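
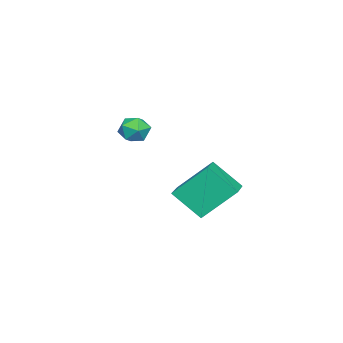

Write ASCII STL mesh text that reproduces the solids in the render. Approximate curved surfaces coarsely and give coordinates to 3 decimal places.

solid 
facet normal -0.992 0.026 -0.120
outer loop
vertex -3.961 -1.212 1.373
vertex -4.008 -2.023 1.589
vertex -4.064 -1.427 2.179
endloop
endfacet
facet normal -0.744 0.663 0.082
outer loop
vertex -3.961 -1.212 1.373
vertex -4.064 -1.427 2.179
vertex -3.534 -0.807 1.974
endloop
endfacet
facet normal -0.265 0.876 -0.402
outer loop
vertex -3.961 -1.212 1.373
vertex -3.534 -0.807 1.974
vertex -3.15 -1.02 1.256
endloop
endfacet
facet normal -0.218 0.371 -0.903
outer loop
vertex -3.961 -1.212 1.373
vertex -3.15 -1.02 1.256
vertex -3.443 -1.772 1.018
endloop
endfacet
facet normal -0.667 -0.155 -0.728
outer loop
vertex -3.961 -1.212 1.373
vertex -3.443 -1.772 1.018
vertex -4.008 -2.023 1.589
endloop
endfacet
facet normal -0.407 0.581 0.705
outer loop
vertex -3.534 -0.807 1.974
vertex -4.064 -1.427 2.179
vertex -3.317 -1.368 2.562
endloop
endfacet
facet normal -0.809 -0.451 0.378
outer loop
vertex -4.064 -1.427 2.179
vertex -4.008 -2.023 1.589
vertex -3.61 -2.12 2.324
endloop
endfacet
facet normal -0.282 -0.744 -0.606
outer loop
vertex -4.008 -2.023 1.589
vertex -3.443 -1.772 1.018
vertex -3.226 -2.333 1.606
endloop
endfacet
facet normal 0.447 0.107 -0.888
outer loop
vertex -3.443 -1.772 1.018
vertex -3.15 -1.02 1.256
vertex -2.696 -1.713 1.401
endloop
endfacet
facet normal 0.369 0.926 -0.078
outer loop
vertex -3.15 -1.02 1.256
vertex -3.534 -0.807 1.974
vertex -2.752 -1.117 1.991
endloop
endfacet
facet normal 0.218 -0.371 0.903
outer loop
vertex -2.799 -1.928 2.207
vertex -3.317 -1.368 2.562
vertex -3.61 -2.12 2.324
endloop
endfacet
facet normal 0.265 -0.876 0.402
outer loop
vertex -2.799 -1.928 2.207
vertex -3.61 -2.12 2.324
vertex -3.226 -2.333 1.606
endloop
endfacet
facet normal 0.744 -0.663 -0.082
outer loop
vertex -2.799 -1.928 2.207
vertex -3.226 -2.333 1.606
vertex -2.696 -1.713 1.401
endloop
endfacet
facet normal 0.992 -0.026 0.120
outer loop
vertex -2.799 -1.928 2.207
vertex -2.696 -1.713 1.401
vertex -2.752 -1.117 1.991
endloop
endfacet
facet normal 0.667 0.155 0.728
outer loop
vertex -2.799 -1.928 2.207
vertex -2.752 -1.117 1.991
vertex -3.317 -1.368 2.562
endloop
endfacet
facet normal -0.447 -0.107 0.888
outer loop
vertex -3.61 -2.12 2.324
vertex -3.317 -1.368 2.562
vertex -4.064 -1.427 2.179
endloop
endfacet
facet normal -0.369 -0.926 0.078
outer loop
vertex -3.226 -2.333 1.606
vertex -3.61 -2.12 2.324
vertex -4.008 -2.023 1.589
endloop
endfacet
facet normal 0.407 -0.581 -0.705
outer loop
vertex -2.696 -1.713 1.401
vertex -3.226 -2.333 1.606
vertex -3.443 -1.772 1.018
endloop
endfacet
facet normal 0.809 0.451 -0.378
outer loop
vertex -2.752 -1.117 1.991
vertex -2.696 -1.713 1.401
vertex -3.15 -1.02 1.256
endloop
endfacet
facet normal 0.282 0.744 0.606
outer loop
vertex -3.317 -1.368 2.562
vertex -2.752 -1.117 1.991
vertex -3.534 -0.807 1.974
endloop
endfacet
facet normal -0.961 -0.201 -0.188
outer loop
vertex -0.253 3.325 1.649
vertex -0.284 4.647 0.398
vertex 0.335 1.918 0.147
endloop
endfacet
facet normal 0.017 -0.726 0.687
outer loop
vertex 1.844 2.233 0.442
vertex -0.253 3.325 1.649
vertex 0.335 1.918 0.147
endloop
endfacet
facet normal -0.961 -0.201 -0.188
outer loop
vertex 0.335 1.918 0.147
vertex -0.284 4.647 0.398
vertex 0.303 3.24 -1.104
endloop
endfacet
facet normal 0.274 -0.657 -0.702
outer loop
vertex 0.303 3.24 -1.104
vertex 1.844 2.233 0.442
vertex 0.335 1.918 0.147
endloop
endfacet
facet normal -0.274 0.658 0.702
outer loop
vertex -0.253 3.325 1.649
vertex 1.225 4.962 0.693
vertex -0.284 4.647 0.398
endloop
endfacet
facet normal 0.017 -0.726 0.687
outer loop
vertex 1.257 3.64 1.944
vertex -0.253 3.325 1.649
vertex 1.844 2.233 0.442
endloop
endfacet
facet normal -0.274 0.657 0.702
outer loop
vertex 1.257 3.64 1.944
vertex 1.225 4.962 0.693
vertex -0.253 3.325 1.649
endloop
endfacet
facet normal -0.017 0.726 -0.687
outer loop
vertex -0.284 4.647 0.398
vertex 1.225 4.962 0.693
vertex 0.303 3.24 -1.104
endloop
endfacet
facet normal 0.274 -0.658 -0.702
outer loop
vertex 1.813 3.555 -0.809
vertex 1.844 2.233 0.442
vertex 0.303 3.24 -1.104
endloop
endfacet
facet normal -0.017 0.726 -0.687
outer loop
vertex 0.303 3.24 -1.104
vertex 1.225 4.962 0.693
vertex 1.813 3.555 -0.809
endloop
endfacet
facet normal 0.961 0.200 0.188
outer loop
vertex 1.813 3.555 -0.809
vertex 1.257 3.64 1.944
vertex 1.844 2.233 0.442
endloop
endfacet
facet normal 0.961 0.201 0.188
outer loop
vertex 1.225 4.962 0.693
vertex 1.257 3.64 1.944
vertex 1.813 3.555 -0.809
endloop
endfacet

endsolid


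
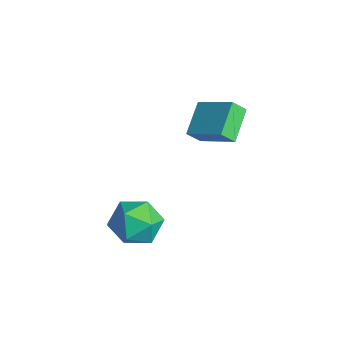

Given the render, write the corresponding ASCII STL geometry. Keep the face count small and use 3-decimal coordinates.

solid 
facet normal -0.645 0.569 0.511
outer loop
vertex -1.295 2.817 4.69
vertex -1.262 3.459 4.017
vertex -2.853 1.903 3.742
endloop
endfacet
facet normal -0.036 -0.689 0.723
outer loop
vertex -1.718 0.901 2.843
vertex -1.295 2.817 4.69
vertex -2.853 1.903 3.742
endloop
endfacet
facet normal -0.645 0.569 0.510
outer loop
vertex -2.853 1.903 3.742
vertex -1.262 3.459 4.017
vertex -2.82 2.544 3.069
endloop
endfacet
facet normal -0.764 -0.448 -0.464
outer loop
vertex -2.82 2.544 3.069
vertex -1.718 0.901 2.843
vertex -2.853 1.903 3.742
endloop
endfacet
facet normal 0.764 0.448 0.465
outer loop
vertex -1.295 2.817 4.69
vertex -0.127 2.457 3.118
vertex -1.262 3.459 4.017
endloop
endfacet
facet normal -0.035 -0.690 0.723
outer loop
vertex -0.16 1.816 3.791
vertex -1.295 2.817 4.69
vertex -1.718 0.901 2.843
endloop
endfacet
facet normal 0.764 0.448 0.465
outer loop
vertex -0.16 1.816 3.791
vertex -0.127 2.457 3.118
vertex -1.295 2.817 4.69
endloop
endfacet
facet normal 0.035 0.689 -0.724
outer loop
vertex -1.262 3.459 4.017
vertex -0.127 2.457 3.118
vertex -2.82 2.544 3.069
endloop
endfacet
facet normal -0.764 -0.448 -0.465
outer loop
vertex -1.685 1.543 2.17
vertex -1.718 0.901 2.843
vertex -2.82 2.544 3.069
endloop
endfacet
facet normal 0.035 0.690 -0.723
outer loop
vertex -2.82 2.544 3.069
vertex -0.127 2.457 3.118
vertex -1.685 1.543 2.17
endloop
endfacet
facet normal 0.645 -0.569 -0.511
outer loop
vertex -1.685 1.543 2.17
vertex -0.16 1.816 3.791
vertex -1.718 0.901 2.843
endloop
endfacet
facet normal 0.645 -0.569 -0.511
outer loop
vertex -0.127 2.457 3.118
vertex -0.16 1.816 3.791
vertex -1.685 1.543 2.17
endloop
endfacet
facet normal -0.999 0.030 0.032
outer loop
vertex -0.154 -2.734 -0.384
vertex -0.113 -2.718 0.877
vertex -0.101 -1.634 0.231
endloop
endfacet
facet normal -0.754 0.348 -0.557
outer loop
vertex -0.154 -2.734 -0.384
vertex -0.101 -1.634 0.231
vertex 0.589 -1.808 -0.811
endloop
endfacet
facet normal -0.368 -0.130 -0.921
outer loop
vertex -0.154 -2.734 -0.384
vertex 0.589 -1.808 -0.811
vertex 1.004 -2.999 -0.809
endloop
endfacet
facet normal -0.374 -0.743 -0.555
outer loop
vertex -0.154 -2.734 -0.384
vertex 1.004 -2.999 -0.809
vertex 0.571 -3.561 0.234
endloop
endfacet
facet normal -0.764 -0.645 0.033
outer loop
vertex -0.154 -2.734 -0.384
vertex 0.571 -3.561 0.234
vertex -0.113 -2.718 0.877
endloop
endfacet
facet normal -0.319 0.877 -0.358
outer loop
vertex 0.589 -1.808 -0.811
vertex -0.101 -1.634 0.231
vertex 1.089 -1.219 0.186
endloop
endfacet
facet normal -0.716 0.363 0.596
outer loop
vertex -0.101 -1.634 0.231
vertex -0.113 -2.718 0.877
vertex 0.656 -1.781 1.229
endloop
endfacet
facet normal -0.335 -0.728 0.598
outer loop
vertex -0.113 -2.718 0.877
vertex 0.571 -3.561 0.234
vertex 1.071 -2.972 1.231
endloop
endfacet
facet normal 0.296 -0.887 -0.355
outer loop
vertex 0.571 -3.561 0.234
vertex 1.004 -2.999 -0.809
vertex 1.761 -3.146 0.189
endloop
endfacet
facet normal 0.305 0.105 -0.946
outer loop
vertex 1.004 -2.999 -0.809
vertex 0.589 -1.808 -0.811
vertex 1.773 -2.062 -0.457
endloop
endfacet
facet normal 0.374 0.743 0.555
outer loop
vertex 1.814 -2.046 0.804
vertex 1.089 -1.219 0.186
vertex 0.656 -1.781 1.229
endloop
endfacet
facet normal 0.368 0.130 0.921
outer loop
vertex 1.814 -2.046 0.804
vertex 0.656 -1.781 1.229
vertex 1.071 -2.972 1.231
endloop
endfacet
facet normal 0.754 -0.348 0.557
outer loop
vertex 1.814 -2.046 0.804
vertex 1.071 -2.972 1.231
vertex 1.761 -3.146 0.189
endloop
endfacet
facet normal 0.999 -0.030 -0.032
outer loop
vertex 1.814 -2.046 0.804
vertex 1.761 -3.146 0.189
vertex 1.773 -2.062 -0.457
endloop
endfacet
facet normal 0.764 0.645 -0.033
outer loop
vertex 1.814 -2.046 0.804
vertex 1.773 -2.062 -0.457
vertex 1.089 -1.219 0.186
endloop
endfacet
facet normal -0.296 0.887 0.355
outer loop
vertex 0.656 -1.781 1.229
vertex 1.089 -1.219 0.186
vertex -0.101 -1.634 0.231
endloop
endfacet
facet normal -0.305 -0.105 0.946
outer loop
vertex 1.071 -2.972 1.231
vertex 0.656 -1.781 1.229
vertex -0.113 -2.718 0.877
endloop
endfacet
facet normal 0.319 -0.877 0.358
outer loop
vertex 1.761 -3.146 0.189
vertex 1.071 -2.972 1.231
vertex 0.571 -3.561 0.234
endloop
endfacet
facet normal 0.716 -0.363 -0.596
outer loop
vertex 1.773 -2.062 -0.457
vertex 1.761 -3.146 0.189
vertex 1.004 -2.999 -0.809
endloop
endfacet
facet normal 0.335 0.728 -0.598
outer loop
vertex 1.089 -1.219 0.186
vertex 1.773 -2.062 -0.457
vertex 0.589 -1.808 -0.811
endloop
endfacet

endsolid


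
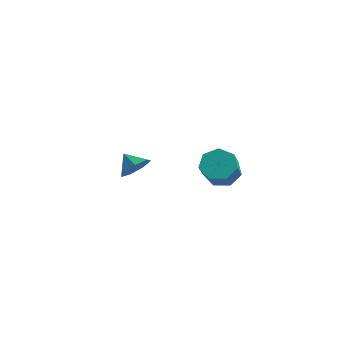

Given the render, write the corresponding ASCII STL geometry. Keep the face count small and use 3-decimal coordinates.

solid 
facet normal 0.807 -0.203 -0.555
outer loop
vertex -2.252 1.035 -1.306
vertex -2.854 0.786 -2.091
vertex -2.462 1.697 -1.854
endloop
endfacet
facet normal -0.051 0.627 0.777
outer loop
vertex -2.252 1.035 -1.306
vertex -2.462 1.697 -1.854
vertex -3.846 1.034 -1.409
endloop
endfacet
facet normal 0.807 -0.203 -0.555
outer loop
vertex -2.462 1.697 -1.854
vertex -2.854 0.786 -2.091
vertex -2.968 1.673 -2.581
endloop
endfacet
facet normal -0.362 0.905 0.222
outer loop
vertex -2.462 1.697 -1.854
vertex -2.968 1.673 -2.581
vertex -3.846 1.034 -1.409
endloop
endfacet
facet normal 0.807 -0.202 -0.554
outer loop
vertex -2.968 1.673 -2.581
vertex -2.854 0.786 -2.091
vertex -3.387 0.98 -2.938
endloop
endfacet
facet normal -0.766 0.592 -0.251
outer loop
vertex -2.968 1.673 -2.581
vertex -3.387 0.98 -2.938
vertex -3.846 1.034 -1.409
endloop
endfacet
facet normal 0.807 -0.202 -0.554
outer loop
vertex -3.387 0.98 -2.938
vertex -2.854 0.786 -2.091
vertex -3.405 0.141 -2.658
endloop
endfacet
facet normal -0.956 -0.074 -0.284
outer loop
vertex -3.387 0.98 -2.938
vertex -3.405 0.141 -2.658
vertex -3.846 1.034 -1.409
endloop
endfacet
facet normal 0.807 -0.201 -0.555
outer loop
vertex -3.405 0.141 -2.658
vertex -2.854 0.786 -2.091
vertex -3.007 -0.213 -1.951
endloop
endfacet
facet normal -0.790 -0.595 0.147
outer loop
vertex -3.405 0.141 -2.658
vertex -3.007 -0.213 -1.951
vertex -3.846 1.034 -1.409
endloop
endfacet
facet normal 0.807 -0.201 -0.555
outer loop
vertex -3.007 -0.213 -1.951
vertex -2.854 0.786 -2.091
vertex -2.494 0.185 -1.349
endloop
endfacet
facet normal -0.394 -0.576 0.716
outer loop
vertex -3.007 -0.213 -1.951
vertex -2.494 0.185 -1.349
vertex -3.846 1.034 -1.409
endloop
endfacet
facet normal 0.807 -0.202 -0.555
outer loop
vertex -2.494 0.185 -1.349
vertex -2.854 0.786 -2.091
vertex -2.252 1.035 -1.306
endloop
endfacet
facet normal -0.064 -0.032 0.997
outer loop
vertex -2.494 0.185 -1.349
vertex -2.252 1.035 -1.306
vertex -3.846 1.034 -1.409
endloop
endfacet
facet normal -0.233 0.617 -0.752
outer loop
vertex 4.715 -0.5 1.075
vertex 3.719 -0.789 1.146
vertex 4.205 -0.01 1.635
endloop
endfacet
facet normal 0.791 0.569 0.223
outer loop
vertex 4.715 -0.5 1.075
vertex 4.205 -0.01 1.635
vertex 5.138 -1.623 2.444
endloop
endfacet
facet normal 0.791 0.570 0.224
outer loop
vertex 5.138 -1.623 2.444
vertex 4.205 -0.01 1.635
vertex 4.627 -1.133 3.003
endloop
endfacet
facet normal 0.231 -0.617 0.752
outer loop
vertex 5.138 -1.623 2.444
vertex 4.627 -1.133 3.003
vertex 4.141 -1.911 2.514
endloop
endfacet
facet normal -0.231 0.617 -0.752
outer loop
vertex 4.205 -0.01 1.635
vertex 3.719 -0.789 1.146
vertex 3.328 -0.106 1.826
endloop
endfacet
facet normal 0.051 0.780 0.624
outer loop
vertex 4.205 -0.01 1.635
vertex 3.328 -0.106 1.826
vertex 4.627 -1.133 3.003
endloop
endfacet
facet normal 0.051 0.780 0.624
outer loop
vertex 4.627 -1.133 3.003
vertex 3.328 -0.106 1.826
vertex 3.75 -1.229 3.195
endloop
endfacet
facet normal 0.232 -0.617 0.752
outer loop
vertex 4.627 -1.133 3.003
vertex 3.75 -1.229 3.195
vertex 4.141 -1.911 2.514
endloop
endfacet
facet normal -0.231 0.617 -0.752
outer loop
vertex 3.328 -0.106 1.826
vertex 3.719 -0.789 1.146
vertex 2.746 -0.716 1.505
endloop
endfacet
facet normal -0.728 0.403 0.555
outer loop
vertex 3.328 -0.106 1.826
vertex 2.746 -0.716 1.505
vertex 3.75 -1.229 3.195
endloop
endfacet
facet normal -0.728 0.403 0.555
outer loop
vertex 3.75 -1.229 3.195
vertex 2.746 -0.716 1.505
vertex 3.168 -1.839 2.874
endloop
endfacet
facet normal 0.232 -0.617 0.752
outer loop
vertex 3.75 -1.229 3.195
vertex 3.168 -1.839 2.874
vertex 4.141 -1.911 2.514
endloop
endfacet
facet normal -0.231 0.617 -0.752
outer loop
vertex 2.746 -0.716 1.505
vertex 3.719 -0.789 1.146
vertex 2.896 -1.381 0.913
endloop
endfacet
facet normal -0.958 -0.277 0.068
outer loop
vertex 2.746 -0.716 1.505
vertex 2.896 -1.381 0.913
vertex 3.168 -1.839 2.874
endloop
endfacet
facet normal -0.958 -0.278 0.068
outer loop
vertex 3.168 -1.839 2.874
vertex 2.896 -1.381 0.913
vertex 3.319 -2.504 2.282
endloop
endfacet
facet normal 0.233 -0.617 0.752
outer loop
vertex 3.168 -1.839 2.874
vertex 3.319 -2.504 2.282
vertex 4.141 -1.911 2.514
endloop
endfacet
facet normal -0.231 0.617 -0.752
outer loop
vertex 2.896 -1.381 0.913
vertex 3.719 -0.789 1.146
vertex 3.666 -1.6 0.497
endloop
endfacet
facet normal -0.467 -0.749 -0.470
outer loop
vertex 2.896 -1.381 0.913
vertex 3.666 -1.6 0.497
vertex 3.319 -2.504 2.282
endloop
endfacet
facet normal -0.467 -0.749 -0.470
outer loop
vertex 3.319 -2.504 2.282
vertex 3.666 -1.6 0.497
vertex 4.089 -2.722 1.865
endloop
endfacet
facet normal 0.233 -0.617 0.752
outer loop
vertex 3.319 -2.504 2.282
vertex 4.089 -2.722 1.865
vertex 4.141 -1.911 2.514
endloop
endfacet
facet normal -0.232 0.617 -0.752
outer loop
vertex 3.666 -1.6 0.497
vertex 3.719 -0.789 1.146
vertex 4.476 -1.207 0.569
endloop
endfacet
facet normal 0.376 -0.656 -0.654
outer loop
vertex 3.666 -1.6 0.497
vertex 4.476 -1.207 0.569
vertex 4.089 -2.722 1.865
endloop
endfacet
facet normal 0.376 -0.656 -0.654
outer loop
vertex 4.089 -2.722 1.865
vertex 4.476 -1.207 0.569
vertex 4.898 -2.33 1.937
endloop
endfacet
facet normal 0.232 -0.617 0.752
outer loop
vertex 4.089 -2.722 1.865
vertex 4.898 -2.33 1.937
vertex 4.141 -1.911 2.514
endloop
endfacet
facet normal -0.233 0.617 -0.752
outer loop
vertex 4.476 -1.207 0.569
vertex 3.719 -0.789 1.146
vertex 4.715 -0.5 1.075
endloop
endfacet
facet normal 0.936 -0.069 -0.345
outer loop
vertex 4.476 -1.207 0.569
vertex 4.715 -0.5 1.075
vertex 4.898 -2.33 1.937
endloop
endfacet
facet normal 0.936 -0.069 -0.346
outer loop
vertex 4.898 -2.33 1.937
vertex 4.715 -0.5 1.075
vertex 5.138 -1.623 2.444
endloop
endfacet
facet normal 0.231 -0.618 0.752
outer loop
vertex 4.898 -2.33 1.937
vertex 5.138 -1.623 2.444
vertex 4.141 -1.911 2.514
endloop
endfacet

endsolid


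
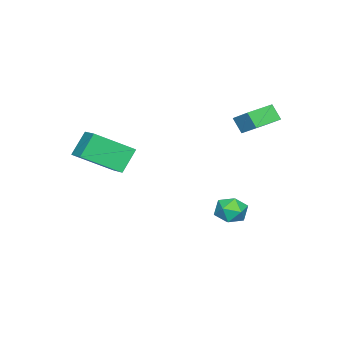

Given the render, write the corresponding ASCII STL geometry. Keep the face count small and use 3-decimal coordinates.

solid 
facet normal -0.645 -0.697 -0.313
outer loop
vertex 2.187 -4.969 0.03
vertex 1.353 -4.711 1.175
vertex 1.096 -3.449 -1.108
endloop
endfacet
facet normal 0.580 -0.179 -0.795
outer loop
vertex 1.947 -2.529 -0.695
vertex 2.187 -4.969 0.03
vertex 1.096 -3.449 -1.108
endloop
endfacet
facet normal -0.645 -0.697 -0.313
outer loop
vertex 1.096 -3.449 -1.108
vertex 1.353 -4.711 1.175
vertex 0.262 -3.191 0.037
endloop
endfacet
facet normal -0.498 0.694 -0.519
outer loop
vertex 0.262 -3.191 0.037
vertex 1.947 -2.529 -0.695
vertex 1.096 -3.449 -1.108
endloop
endfacet
facet normal 0.498 -0.694 0.519
outer loop
vertex 2.187 -4.969 0.03
vertex 2.204 -3.791 1.588
vertex 1.353 -4.711 1.175
endloop
endfacet
facet normal 0.580 -0.179 -0.795
outer loop
vertex 3.038 -4.049 0.443
vertex 2.187 -4.969 0.03
vertex 1.947 -2.529 -0.695
endloop
endfacet
facet normal 0.498 -0.694 0.519
outer loop
vertex 3.038 -4.049 0.443
vertex 2.204 -3.791 1.588
vertex 2.187 -4.969 0.03
endloop
endfacet
facet normal -0.580 0.179 0.795
outer loop
vertex 1.353 -4.711 1.175
vertex 2.204 -3.791 1.588
vertex 0.262 -3.191 0.037
endloop
endfacet
facet normal -0.498 0.694 -0.519
outer loop
vertex 1.113 -2.271 0.45
vertex 1.947 -2.529 -0.695
vertex 0.262 -3.191 0.037
endloop
endfacet
facet normal -0.580 0.179 0.795
outer loop
vertex 0.262 -3.191 0.037
vertex 2.204 -3.791 1.588
vertex 1.113 -2.271 0.45
endloop
endfacet
facet normal 0.645 0.697 0.313
outer loop
vertex 1.113 -2.271 0.45
vertex 3.038 -4.049 0.443
vertex 1.947 -2.529 -0.695
endloop
endfacet
facet normal 0.645 0.697 0.313
outer loop
vertex 2.204 -3.791 1.588
vertex 3.038 -4.049 0.443
vertex 1.113 -2.271 0.45
endloop
endfacet
facet normal -0.600 0.336 0.726
outer loop
vertex -1.737 1.958 -3.494
vertex -1.961 1.148 -3.304
vertex -1.284 1.511 -2.913
endloop
endfacet
facet normal -0.045 0.774 0.631
outer loop
vertex -1.737 1.958 -3.494
vertex -1.284 1.511 -2.913
vertex -0.876 2.005 -3.49
endloop
endfacet
facet normal -0.054 0.997 -0.047
outer loop
vertex -1.737 1.958 -3.494
vertex -0.876 2.005 -3.49
vertex -1.301 1.947 -4.238
endloop
endfacet
facet normal -0.614 0.697 -0.370
outer loop
vertex -1.737 1.958 -3.494
vertex -1.301 1.947 -4.238
vertex -1.972 1.417 -4.123
endloop
endfacet
facet normal -0.951 0.288 0.107
outer loop
vertex -1.737 1.958 -3.494
vertex -1.972 1.417 -4.123
vertex -1.961 1.148 -3.304
endloop
endfacet
facet normal 0.553 0.398 0.732
outer loop
vertex -0.876 2.005 -3.49
vertex -1.284 1.511 -2.913
vertex -0.568 1.223 -3.297
endloop
endfacet
facet normal -0.345 -0.310 0.886
outer loop
vertex -1.284 1.511 -2.913
vertex -1.961 1.148 -3.304
vertex -1.239 0.693 -3.182
endloop
endfacet
facet normal -0.914 -0.389 -0.115
outer loop
vertex -1.961 1.148 -3.304
vertex -1.972 1.417 -4.123
vertex -1.664 0.635 -3.93
endloop
endfacet
facet normal -0.367 0.272 -0.889
outer loop
vertex -1.972 1.417 -4.123
vertex -1.301 1.947 -4.238
vertex -1.256 1.129 -4.507
endloop
endfacet
facet normal 0.540 0.758 -0.365
outer loop
vertex -1.301 1.947 -4.238
vertex -0.876 2.005 -3.49
vertex -0.579 1.492 -4.116
endloop
endfacet
facet normal 0.614 -0.697 0.370
outer loop
vertex -0.803 0.682 -3.926
vertex -0.568 1.223 -3.297
vertex -1.239 0.693 -3.182
endloop
endfacet
facet normal 0.054 -0.997 0.047
outer loop
vertex -0.803 0.682 -3.926
vertex -1.239 0.693 -3.182
vertex -1.664 0.635 -3.93
endloop
endfacet
facet normal 0.045 -0.774 -0.631
outer loop
vertex -0.803 0.682 -3.926
vertex -1.664 0.635 -3.93
vertex -1.256 1.129 -4.507
endloop
endfacet
facet normal 0.600 -0.336 -0.726
outer loop
vertex -0.803 0.682 -3.926
vertex -1.256 1.129 -4.507
vertex -0.579 1.492 -4.116
endloop
endfacet
facet normal 0.951 -0.288 -0.107
outer loop
vertex -0.803 0.682 -3.926
vertex -0.579 1.492 -4.116
vertex -0.568 1.223 -3.297
endloop
endfacet
facet normal 0.367 -0.272 0.889
outer loop
vertex -1.239 0.693 -3.182
vertex -0.568 1.223 -3.297
vertex -1.284 1.511 -2.913
endloop
endfacet
facet normal -0.540 -0.758 0.365
outer loop
vertex -1.664 0.635 -3.93
vertex -1.239 0.693 -3.182
vertex -1.961 1.148 -3.304
endloop
endfacet
facet normal -0.553 -0.398 -0.732
outer loop
vertex -1.256 1.129 -4.507
vertex -1.664 0.635 -3.93
vertex -1.972 1.417 -4.123
endloop
endfacet
facet normal 0.345 0.310 -0.886
outer loop
vertex -0.579 1.492 -4.116
vertex -1.256 1.129 -4.507
vertex -1.301 1.947 -4.238
endloop
endfacet
facet normal 0.914 0.389 0.115
outer loop
vertex -0.568 1.223 -3.297
vertex -0.579 1.492 -4.116
vertex -0.876 2.005 -3.49
endloop
endfacet
facet normal -0.921 0.385 0.053
outer loop
vertex -4.163 2.028 2.027
vertex -3.99 2.551 1.241
vertex -4.576 1.134 1.342
endloop
endfacet
facet normal -0.181 -0.544 0.819
outer loop
vertex -3.13 0.529 1.259
vertex -4.163 2.028 2.027
vertex -4.576 1.134 1.342
endloop
endfacet
facet normal -0.921 0.385 0.053
outer loop
vertex -4.576 1.134 1.342
vertex -3.99 2.551 1.241
vertex -4.403 1.657 0.556
endloop
endfacet
facet normal -0.344 -0.745 -0.571
outer loop
vertex -4.403 1.657 0.556
vertex -3.13 0.529 1.259
vertex -4.576 1.134 1.342
endloop
endfacet
facet normal 0.344 0.745 0.571
outer loop
vertex -4.163 2.028 2.027
vertex -2.544 1.946 1.158
vertex -3.99 2.551 1.241
endloop
endfacet
facet normal -0.181 -0.544 0.819
outer loop
vertex -2.717 1.423 1.944
vertex -4.163 2.028 2.027
vertex -3.13 0.529 1.259
endloop
endfacet
facet normal 0.344 0.745 0.571
outer loop
vertex -2.717 1.423 1.944
vertex -2.544 1.946 1.158
vertex -4.163 2.028 2.027
endloop
endfacet
facet normal 0.181 0.544 -0.819
outer loop
vertex -3.99 2.551 1.241
vertex -2.544 1.946 1.158
vertex -4.403 1.657 0.556
endloop
endfacet
facet normal -0.344 -0.745 -0.571
outer loop
vertex -2.957 1.052 0.473
vertex -3.13 0.529 1.259
vertex -4.403 1.657 0.556
endloop
endfacet
facet normal 0.181 0.544 -0.819
outer loop
vertex -4.403 1.657 0.556
vertex -2.544 1.946 1.158
vertex -2.957 1.052 0.473
endloop
endfacet
facet normal 0.921 -0.385 -0.053
outer loop
vertex -2.957 1.052 0.473
vertex -2.717 1.423 1.944
vertex -3.13 0.529 1.259
endloop
endfacet
facet normal 0.921 -0.385 -0.053
outer loop
vertex -2.544 1.946 1.158
vertex -2.717 1.423 1.944
vertex -2.957 1.052 0.473
endloop
endfacet

endsolid


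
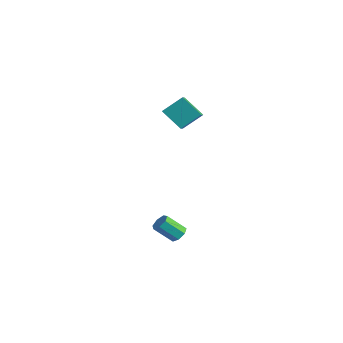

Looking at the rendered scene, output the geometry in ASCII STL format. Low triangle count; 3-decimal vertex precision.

solid 
facet normal -0.693 -0.309 0.651
outer loop
vertex -0.892 2.738 3.88
vertex -1.548 3.312 3.454
vertex -1.224 1.747 3.057
endloop
endfacet
facet normal 0.676 -0.592 0.440
outer loop
vertex -0.232 2.188 2.126
vertex -0.892 2.738 3.88
vertex -1.224 1.747 3.057
endloop
endfacet
facet normal -0.693 -0.309 0.651
outer loop
vertex -1.224 1.747 3.057
vertex -1.548 3.312 3.454
vertex -1.88 2.321 2.631
endloop
endfacet
facet normal -0.250 -0.745 -0.619
outer loop
vertex -1.88 2.321 2.631
vertex -0.232 2.188 2.126
vertex -1.224 1.747 3.057
endloop
endfacet
facet normal 0.250 0.745 0.619
outer loop
vertex -0.892 2.738 3.88
vertex -0.556 3.753 2.523
vertex -1.548 3.312 3.454
endloop
endfacet
facet normal 0.676 -0.592 0.440
outer loop
vertex 0.1 3.179 2.949
vertex -0.892 2.738 3.88
vertex -0.232 2.188 2.126
endloop
endfacet
facet normal 0.250 0.745 0.619
outer loop
vertex 0.1 3.179 2.949
vertex -0.556 3.753 2.523
vertex -0.892 2.738 3.88
endloop
endfacet
facet normal -0.676 0.592 -0.440
outer loop
vertex -1.548 3.312 3.454
vertex -0.556 3.753 2.523
vertex -1.88 2.321 2.631
endloop
endfacet
facet normal -0.250 -0.745 -0.619
outer loop
vertex -0.888 2.762 1.7
vertex -0.232 2.188 2.126
vertex -1.88 2.321 2.631
endloop
endfacet
facet normal -0.676 0.592 -0.440
outer loop
vertex -1.88 2.321 2.631
vertex -0.556 3.753 2.523
vertex -0.888 2.762 1.7
endloop
endfacet
facet normal 0.693 0.309 -0.651
outer loop
vertex -0.888 2.762 1.7
vertex 0.1 3.179 2.949
vertex -0.232 2.188 2.126
endloop
endfacet
facet normal 0.693 0.309 -0.651
outer loop
vertex -0.556 3.753 2.523
vertex 0.1 3.179 2.949
vertex -0.888 2.762 1.7
endloop
endfacet
facet normal 0.385 0.613 -0.690
outer loop
vertex 2.166 0.445 -4.049
vertex 1.74 0.758 -4.009
vertex 2.194 0.78 -3.736
endloop
endfacet
facet normal 0.921 -0.305 0.244
outer loop
vertex 2.166 0.445 -4.049
vertex 2.194 0.78 -3.736
vertex 1.665 -0.352 -3.152
endloop
endfacet
facet normal 0.921 -0.305 0.242
outer loop
vertex 1.665 -0.352 -3.152
vertex 2.194 0.78 -3.736
vertex 1.694 -0.016 -2.839
endloop
endfacet
facet normal -0.385 -0.611 0.692
outer loop
vertex 1.665 -0.352 -3.152
vertex 1.694 -0.016 -2.839
vertex 1.24 -0.038 -3.111
endloop
endfacet
facet normal 0.386 0.612 -0.690
outer loop
vertex 2.194 0.78 -3.736
vertex 1.74 0.758 -4.009
vertex 1.881 1.099 -3.628
endloop
endfacet
facet normal 0.623 0.380 0.684
outer loop
vertex 2.194 0.78 -3.736
vertex 1.881 1.099 -3.628
vertex 1.694 -0.016 -2.839
endloop
endfacet
facet normal 0.623 0.380 0.684
outer loop
vertex 1.694 -0.016 -2.839
vertex 1.881 1.099 -3.628
vertex 1.38 0.303 -2.73
endloop
endfacet
facet normal -0.384 -0.614 0.690
outer loop
vertex 1.694 -0.016 -2.839
vertex 1.38 0.303 -2.73
vertex 1.24 -0.038 -3.111
endloop
endfacet
facet normal 0.386 0.612 -0.690
outer loop
vertex 1.881 1.099 -3.628
vertex 1.74 0.758 -4.009
vertex 1.462 1.161 -3.807
endloop
endfacet
facet normal -0.145 0.779 0.610
outer loop
vertex 1.881 1.099 -3.628
vertex 1.462 1.161 -3.807
vertex 1.38 0.303 -2.73
endloop
endfacet
facet normal -0.145 0.779 0.610
outer loop
vertex 1.38 0.303 -2.73
vertex 1.462 1.161 -3.807
vertex 0.961 0.365 -2.909
endloop
endfacet
facet normal -0.385 -0.613 0.690
outer loop
vertex 1.38 0.303 -2.73
vertex 0.961 0.365 -2.909
vertex 1.24 -0.038 -3.111
endloop
endfacet
facet normal 0.384 0.612 -0.691
outer loop
vertex 1.462 1.161 -3.807
vertex 1.74 0.758 -4.009
vertex 1.252 0.92 -4.137
endloop
endfacet
facet normal -0.802 0.592 0.078
outer loop
vertex 1.462 1.161 -3.807
vertex 1.252 0.92 -4.137
vertex 0.961 0.365 -2.909
endloop
endfacet
facet normal -0.803 0.591 0.077
outer loop
vertex 0.961 0.365 -2.909
vertex 1.252 0.92 -4.137
vertex 0.752 0.124 -3.24
endloop
endfacet
facet normal -0.386 -0.613 0.690
outer loop
vertex 0.961 0.365 -2.909
vertex 0.752 0.124 -3.24
vertex 1.24 -0.038 -3.111
endloop
endfacet
facet normal 0.384 0.613 -0.691
outer loop
vertex 1.252 0.92 -4.137
vertex 1.74 0.758 -4.009
vertex 1.41 0.557 -4.371
endloop
endfacet
facet normal -0.857 -0.041 -0.514
outer loop
vertex 1.252 0.92 -4.137
vertex 1.41 0.557 -4.371
vertex 0.752 0.124 -3.24
endloop
endfacet
facet normal -0.857 -0.041 -0.514
outer loop
vertex 0.752 0.124 -3.24
vertex 1.41 0.557 -4.371
vertex 0.91 -0.239 -3.474
endloop
endfacet
facet normal -0.386 -0.613 0.690
outer loop
vertex 0.752 0.124 -3.24
vertex 0.91 -0.239 -3.474
vertex 1.24 -0.038 -3.111
endloop
endfacet
facet normal 0.385 0.612 -0.691
outer loop
vertex 1.41 0.557 -4.371
vertex 1.74 0.758 -4.009
vertex 1.817 0.345 -4.332
endloop
endfacet
facet normal -0.266 -0.643 -0.719
outer loop
vertex 1.41 0.557 -4.371
vertex 1.817 0.345 -4.332
vertex 0.91 -0.239 -3.474
endloop
endfacet
facet normal -0.266 -0.642 -0.719
outer loop
vertex 0.91 -0.239 -3.474
vertex 1.817 0.345 -4.332
vertex 1.316 -0.451 -3.435
endloop
endfacet
facet normal -0.386 -0.612 0.690
outer loop
vertex 0.91 -0.239 -3.474
vertex 1.316 -0.451 -3.435
vertex 1.24 -0.038 -3.111
endloop
endfacet
facet normal 0.385 0.612 -0.691
outer loop
vertex 1.817 0.345 -4.332
vertex 1.74 0.758 -4.009
vertex 2.166 0.445 -4.049
endloop
endfacet
facet normal 0.526 -0.760 -0.381
outer loop
vertex 1.817 0.345 -4.332
vertex 2.166 0.445 -4.049
vertex 1.316 -0.451 -3.435
endloop
endfacet
facet normal 0.525 -0.760 -0.382
outer loop
vertex 1.316 -0.451 -3.435
vertex 2.166 0.445 -4.049
vertex 1.665 -0.352 -3.152
endloop
endfacet
facet normal -0.386 -0.612 0.690
outer loop
vertex 1.316 -0.451 -3.435
vertex 1.665 -0.352 -3.152
vertex 1.24 -0.038 -3.111
endloop
endfacet

endsolid


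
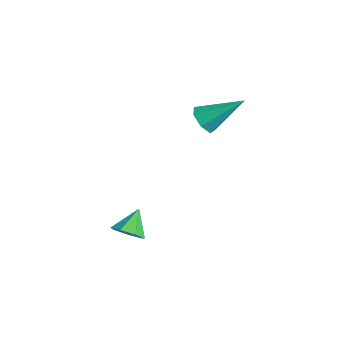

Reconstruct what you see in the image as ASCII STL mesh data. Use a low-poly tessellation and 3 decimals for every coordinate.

solid 
facet normal -0.361 -0.712 -0.602
outer loop
vertex -3.654 2.528 3.519
vertex -4.194 2.893 3.411
vertex -3.626 2.889 3.075
endloop
endfacet
facet normal 0.998 -0.070 0.006
outer loop
vertex -3.654 2.528 3.519
vertex -3.626 2.889 3.075
vertex -3.546 4.167 4.489
endloop
endfacet
facet normal -0.361 -0.712 -0.602
outer loop
vertex -3.626 2.889 3.075
vertex -4.194 2.893 3.411
vertex -4.026 3.253 2.884
endloop
endfacet
facet normal 0.701 0.509 -0.499
outer loop
vertex -3.626 2.889 3.075
vertex -4.026 3.253 2.884
vertex -3.546 4.167 4.489
endloop
endfacet
facet normal -0.361 -0.712 -0.602
outer loop
vertex -4.026 3.253 2.884
vertex -4.194 2.893 3.411
vertex -4.552 3.345 3.091
endloop
endfacet
facet normal -0.038 0.873 -0.486
outer loop
vertex -4.026 3.253 2.884
vertex -4.552 3.345 3.091
vertex -3.546 4.167 4.489
endloop
endfacet
facet normal -0.362 -0.712 -0.601
outer loop
vertex -4.552 3.345 3.091
vertex -4.194 2.893 3.411
vertex -4.808 3.097 3.539
endloop
endfacet
facet normal -0.662 0.749 0.036
outer loop
vertex -4.552 3.345 3.091
vertex -4.808 3.097 3.539
vertex -3.546 4.167 4.489
endloop
endfacet
facet normal -0.362 -0.712 -0.601
outer loop
vertex -4.808 3.097 3.539
vertex -4.194 2.893 3.411
vertex -4.602 2.695 3.891
endloop
endfacet
facet normal -0.702 0.230 0.674
outer loop
vertex -4.808 3.097 3.539
vertex -4.602 2.695 3.891
vertex -3.546 4.167 4.489
endloop
endfacet
facet normal -0.361 -0.713 -0.601
outer loop
vertex -4.602 2.695 3.891
vertex -4.194 2.893 3.411
vertex -4.088 2.442 3.882
endloop
endfacet
facet normal -0.128 -0.293 0.947
outer loop
vertex -4.602 2.695 3.891
vertex -4.088 2.442 3.882
vertex -3.546 4.167 4.489
endloop
endfacet
facet normal -0.362 -0.713 -0.601
outer loop
vertex -4.088 2.442 3.882
vertex -4.194 2.893 3.411
vertex -3.654 2.528 3.519
endloop
endfacet
facet normal 0.629 -0.426 0.650
outer loop
vertex -4.088 2.442 3.882
vertex -3.654 2.528 3.519
vertex -3.546 4.167 4.489
endloop
endfacet
facet normal 0.446 -0.584 -0.679
outer loop
vertex -1.041 -1.084 0.71
vertex -1.597 -1.148 0.4
vertex -1.143 -0.705 0.317
endloop
endfacet
facet normal 0.566 0.662 0.491
outer loop
vertex -1.041 -1.084 0.71
vertex -1.143 -0.705 0.317
vertex -2.083 -0.512 1.14
endloop
endfacet
facet normal 0.445 -0.584 -0.679
outer loop
vertex -1.143 -0.705 0.317
vertex -1.597 -1.148 0.4
vertex -1.587 -0.66 -0.013
endloop
endfacet
facet normal 0.147 0.987 -0.063
outer loop
vertex -1.143 -0.705 0.317
vertex -1.587 -0.66 -0.013
vertex -2.083 -0.512 1.14
endloop
endfacet
facet normal 0.447 -0.583 -0.678
outer loop
vertex -1.587 -0.66 -0.013
vertex -1.597 -1.148 0.4
vertex -2.038 -0.982 -0.033
endloop
endfacet
facet normal -0.539 0.775 -0.331
outer loop
vertex -1.587 -0.66 -0.013
vertex -2.038 -0.982 -0.033
vertex -2.083 -0.512 1.14
endloop
endfacet
facet normal 0.446 -0.584 -0.678
outer loop
vertex -2.038 -0.982 -0.033
vertex -1.597 -1.148 0.4
vertex -2.158 -1.43 0.274
endloop
endfacet
facet normal -0.976 0.185 -0.112
outer loop
vertex -2.038 -0.982 -0.033
vertex -2.158 -1.43 0.274
vertex -2.083 -0.512 1.14
endloop
endfacet
facet normal 0.446 -0.584 -0.678
outer loop
vertex -2.158 -1.43 0.274
vertex -1.597 -1.148 0.4
vertex -1.855 -1.665 0.676
endloop
endfacet
facet normal -0.836 -0.339 0.432
outer loop
vertex -2.158 -1.43 0.274
vertex -1.855 -1.665 0.676
vertex -2.083 -0.512 1.14
endloop
endfacet
facet normal 0.446 -0.584 -0.678
outer loop
vertex -1.855 -1.665 0.676
vertex -1.597 -1.148 0.4
vertex -1.358 -1.511 0.87
endloop
endfacet
facet normal -0.222 -0.402 0.888
outer loop
vertex -1.855 -1.665 0.676
vertex -1.358 -1.511 0.87
vertex -2.083 -0.512 1.14
endloop
endfacet
facet normal 0.445 -0.585 -0.678
outer loop
vertex -1.358 -1.511 0.87
vertex -1.597 -1.148 0.4
vertex -1.041 -1.084 0.71
endloop
endfacet
facet normal 0.402 0.044 0.915
outer loop
vertex -1.358 -1.511 0.87
vertex -1.041 -1.084 0.71
vertex -2.083 -0.512 1.14
endloop
endfacet

endsolid


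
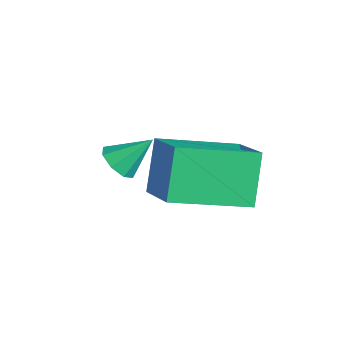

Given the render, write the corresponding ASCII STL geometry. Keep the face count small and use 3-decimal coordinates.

solid 
facet normal -0.173 -0.721 -0.671
outer loop
vertex 3.4 -0.62 1.238
vertex 2.879 -0.578 1.327
vertex 3.222 -0.35 0.994
endloop
endfacet
facet normal 0.872 0.478 -0.108
outer loop
vertex 3.4 -0.62 1.238
vertex 3.222 -0.35 0.994
vertex 3.061 0.178 2.033
endloop
endfacet
facet normal -0.173 -0.720 -0.672
outer loop
vertex 3.222 -0.35 0.994
vertex 2.879 -0.578 1.327
vertex 2.843 -0.213 0.945
endloop
endfacet
facet normal 0.358 0.854 -0.378
outer loop
vertex 3.222 -0.35 0.994
vertex 2.843 -0.213 0.945
vertex 3.061 0.178 2.033
endloop
endfacet
facet normal -0.173 -0.720 -0.672
outer loop
vertex 2.843 -0.213 0.945
vertex 2.879 -0.578 1.327
vertex 2.485 -0.29 1.12
endloop
endfacet
facet normal -0.324 0.909 -0.262
outer loop
vertex 2.843 -0.213 0.945
vertex 2.485 -0.29 1.12
vertex 3.061 0.178 2.033
endloop
endfacet
facet normal -0.173 -0.720 -0.672
outer loop
vertex 2.485 -0.29 1.12
vertex 2.879 -0.578 1.327
vertex 2.358 -0.536 1.416
endloop
endfacet
facet normal -0.773 0.610 0.175
outer loop
vertex 2.485 -0.29 1.12
vertex 2.358 -0.536 1.416
vertex 3.061 0.178 2.033
endloop
endfacet
facet normal -0.173 -0.722 -0.670
outer loop
vertex 2.358 -0.536 1.416
vertex 2.879 -0.578 1.327
vertex 2.536 -0.806 1.661
endloop
endfacet
facet normal -0.727 0.133 0.674
outer loop
vertex 2.358 -0.536 1.416
vertex 2.536 -0.806 1.661
vertex 3.061 0.178 2.033
endloop
endfacet
facet normal -0.174 -0.721 -0.671
outer loop
vertex 2.536 -0.806 1.661
vertex 2.879 -0.578 1.327
vertex 2.915 -0.943 1.71
endloop
endfacet
facet normal -0.211 -0.245 0.946
outer loop
vertex 2.536 -0.806 1.661
vertex 2.915 -0.943 1.71
vertex 3.061 0.178 2.033
endloop
endfacet
facet normal -0.173 -0.721 -0.671
outer loop
vertex 2.915 -0.943 1.71
vertex 2.879 -0.578 1.327
vertex 3.272 -0.866 1.535
endloop
endfacet
facet normal 0.471 -0.300 0.829
outer loop
vertex 2.915 -0.943 1.71
vertex 3.272 -0.866 1.535
vertex 3.061 0.178 2.033
endloop
endfacet
facet normal -0.173 -0.721 -0.671
outer loop
vertex 3.272 -0.866 1.535
vertex 2.879 -0.578 1.327
vertex 3.4 -0.62 1.238
endloop
endfacet
facet normal 0.919 -0.002 0.394
outer loop
vertex 3.272 -0.866 1.535
vertex 3.4 -0.62 1.238
vertex 3.061 0.178 2.033
endloop
endfacet
facet normal -0.435 0.287 0.854
outer loop
vertex 2.605 0.859 1.267
vertex 2.881 2.88 0.727
vertex 1.215 0.86 0.559
endloop
endfacet
facet normal -0.131 -0.958 0.256
outer loop
vertex 1.879 0.42 -0.747
vertex 2.605 0.859 1.267
vertex 1.215 0.86 0.559
endloop
endfacet
facet normal -0.435 0.287 0.854
outer loop
vertex 1.215 0.86 0.559
vertex 2.881 2.88 0.727
vertex 1.491 2.881 0.019
endloop
endfacet
facet normal -0.891 0.001 -0.453
outer loop
vertex 1.491 2.881 0.019
vertex 1.879 0.42 -0.747
vertex 1.215 0.86 0.559
endloop
endfacet
facet normal 0.891 -0.001 0.453
outer loop
vertex 2.605 0.859 1.267
vertex 3.545 2.44 -0.579
vertex 2.881 2.88 0.727
endloop
endfacet
facet normal -0.131 -0.958 0.256
outer loop
vertex 3.269 0.419 -0.039
vertex 2.605 0.859 1.267
vertex 1.879 0.42 -0.747
endloop
endfacet
facet normal 0.891 -0.001 0.453
outer loop
vertex 3.269 0.419 -0.039
vertex 3.545 2.44 -0.579
vertex 2.605 0.859 1.267
endloop
endfacet
facet normal 0.131 0.958 -0.256
outer loop
vertex 2.881 2.88 0.727
vertex 3.545 2.44 -0.579
vertex 1.491 2.881 0.019
endloop
endfacet
facet normal -0.891 0.001 -0.453
outer loop
vertex 2.155 2.441 -1.287
vertex 1.879 0.42 -0.747
vertex 1.491 2.881 0.019
endloop
endfacet
facet normal 0.131 0.958 -0.256
outer loop
vertex 1.491 2.881 0.019
vertex 3.545 2.44 -0.579
vertex 2.155 2.441 -1.287
endloop
endfacet
facet normal 0.435 -0.287 -0.854
outer loop
vertex 2.155 2.441 -1.287
vertex 3.269 0.419 -0.039
vertex 1.879 0.42 -0.747
endloop
endfacet
facet normal 0.435 -0.287 -0.854
outer loop
vertex 3.545 2.44 -0.579
vertex 3.269 0.419 -0.039
vertex 2.155 2.441 -1.287
endloop
endfacet

endsolid


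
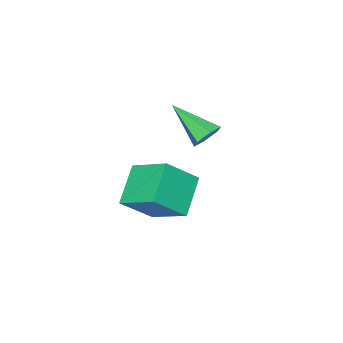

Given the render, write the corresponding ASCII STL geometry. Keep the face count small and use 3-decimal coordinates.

solid 
facet normal -0.705 0.298 -0.643
outer loop
vertex -1.361 1.058 -2.935
vertex -0.304 1.489 -3.893
vertex -1.369 -0.298 -3.555
endloop
endfacet
facet normal -0.709 -0.290 0.643
outer loop
vertex -0.396 -0.709 -2.667
vertex -1.361 1.058 -2.935
vertex -1.369 -0.298 -3.555
endloop
endfacet
facet normal -0.705 0.299 -0.643
outer loop
vertex -1.369 -0.298 -3.555
vertex -0.304 1.489 -3.893
vertex -0.312 0.134 -4.513
endloop
endfacet
facet normal -0.005 -0.910 -0.416
outer loop
vertex -0.312 0.134 -4.513
vertex -0.396 -0.709 -2.667
vertex -1.369 -0.298 -3.555
endloop
endfacet
facet normal 0.005 0.910 0.415
outer loop
vertex -1.361 1.058 -2.935
vertex 0.669 1.078 -3.005
vertex -0.304 1.489 -3.893
endloop
endfacet
facet normal -0.709 -0.290 0.643
outer loop
vertex -0.388 0.646 -2.047
vertex -1.361 1.058 -2.935
vertex -0.396 -0.709 -2.667
endloop
endfacet
facet normal 0.005 0.909 0.416
outer loop
vertex -0.388 0.646 -2.047
vertex 0.669 1.078 -3.005
vertex -1.361 1.058 -2.935
endloop
endfacet
facet normal 0.709 0.290 -0.643
outer loop
vertex -0.304 1.489 -3.893
vertex 0.669 1.078 -3.005
vertex -0.312 0.134 -4.513
endloop
endfacet
facet normal -0.006 -0.910 -0.416
outer loop
vertex 0.661 -0.278 -3.625
vertex -0.396 -0.709 -2.667
vertex -0.312 0.134 -4.513
endloop
endfacet
facet normal 0.709 0.290 -0.643
outer loop
vertex -0.312 0.134 -4.513
vertex 0.669 1.078 -3.005
vertex 0.661 -0.278 -3.625
endloop
endfacet
facet normal 0.705 -0.299 0.643
outer loop
vertex 0.661 -0.278 -3.625
vertex -0.388 0.646 -2.047
vertex -0.396 -0.709 -2.667
endloop
endfacet
facet normal 0.705 -0.298 0.643
outer loop
vertex 0.669 1.078 -3.005
vertex -0.388 0.646 -2.047
vertex 0.661 -0.278 -3.625
endloop
endfacet
facet normal -0.075 0.804 -0.590
outer loop
vertex -3.598 -0.365 -2.47
vertex -3.822 -0.689 -2.883
vertex -4.163 -0.439 -2.499
endloop
endfacet
facet normal -0.091 0.329 0.940
outer loop
vertex -3.598 -0.365 -2.47
vertex -4.163 -0.439 -2.499
vertex -3.698 -2.031 -1.897
endloop
endfacet
facet normal -0.075 0.804 -0.590
outer loop
vertex -4.163 -0.439 -2.499
vertex -3.822 -0.689 -2.883
vertex -4.387 -0.763 -2.912
endloop
endfacet
facet normal -0.858 -0.058 0.510
outer loop
vertex -4.163 -0.439 -2.499
vertex -4.387 -0.763 -2.912
vertex -3.698 -2.031 -1.897
endloop
endfacet
facet normal -0.075 0.804 -0.590
outer loop
vertex -4.387 -0.763 -2.912
vertex -3.822 -0.689 -2.883
vertex -4.046 -1.012 -3.295
endloop
endfacet
facet normal -0.744 -0.615 -0.263
outer loop
vertex -4.387 -0.763 -2.912
vertex -4.046 -1.012 -3.295
vertex -3.698 -2.031 -1.897
endloop
endfacet
facet normal -0.075 0.804 -0.590
outer loop
vertex -4.046 -1.012 -3.295
vertex -3.822 -0.689 -2.883
vertex -3.482 -0.938 -3.266
endloop
endfacet
facet normal 0.134 -0.785 -0.605
outer loop
vertex -4.046 -1.012 -3.295
vertex -3.482 -0.938 -3.266
vertex -3.698 -2.031 -1.897
endloop
endfacet
facet normal -0.074 0.805 -0.589
outer loop
vertex -3.482 -0.938 -3.266
vertex -3.822 -0.689 -2.883
vertex -3.258 -0.615 -2.853
endloop
endfacet
facet normal 0.900 -0.399 -0.176
outer loop
vertex -3.482 -0.938 -3.266
vertex -3.258 -0.615 -2.853
vertex -3.698 -2.031 -1.897
endloop
endfacet
facet normal -0.074 0.804 -0.590
outer loop
vertex -3.258 -0.615 -2.853
vertex -3.822 -0.689 -2.883
vertex -3.598 -0.365 -2.47
endloop
endfacet
facet normal 0.787 0.158 0.596
outer loop
vertex -3.258 -0.615 -2.853
vertex -3.598 -0.365 -2.47
vertex -3.698 -2.031 -1.897
endloop
endfacet

endsolid


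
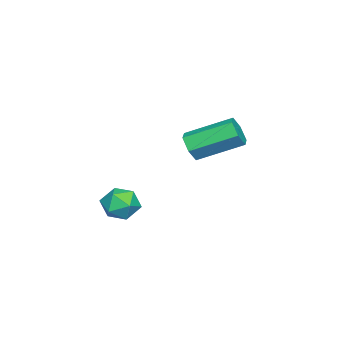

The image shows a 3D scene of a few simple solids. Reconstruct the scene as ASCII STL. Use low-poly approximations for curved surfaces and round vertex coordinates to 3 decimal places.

solid 
facet normal 0.351 0.895 -0.275
outer loop
vertex 1.619 -1.239 -4.504
vertex 1.046 -0.883 -4.075
vertex 1.75 -1.055 -3.737
endloop
endfacet
facet normal 0.876 0.413 -0.249
outer loop
vertex 1.619 -1.239 -4.504
vertex 1.75 -1.055 -3.737
vertex 1.998 -1.757 -4.028
endloop
endfacet
facet normal 0.711 -0.118 -0.694
outer loop
vertex 1.619 -1.239 -4.504
vertex 1.998 -1.757 -4.028
vertex 1.449 -2.019 -4.546
endloop
endfacet
facet normal 0.082 0.036 -0.996
outer loop
vertex 1.619 -1.239 -4.504
vertex 1.449 -2.019 -4.546
vertex 0.86 -1.479 -4.575
endloop
endfacet
facet normal -0.140 0.662 -0.737
outer loop
vertex 1.619 -1.239 -4.504
vertex 0.86 -1.479 -4.575
vertex 1.046 -0.883 -4.075
endloop
endfacet
facet normal 0.899 0.146 0.413
outer loop
vertex 1.998 -1.757 -4.028
vertex 1.75 -1.055 -3.737
vertex 1.66 -1.721 -3.305
endloop
endfacet
facet normal 0.048 0.927 0.371
outer loop
vertex 1.75 -1.055 -3.737
vertex 1.046 -0.883 -4.075
vertex 1.071 -1.181 -3.334
endloop
endfacet
facet normal -0.747 0.549 -0.376
outer loop
vertex 1.046 -0.883 -4.075
vertex 0.86 -1.479 -4.575
vertex 0.522 -1.443 -3.852
endloop
endfacet
facet normal -0.387 -0.465 -0.797
outer loop
vertex 0.86 -1.479 -4.575
vertex 1.449 -2.019 -4.546
vertex 0.77 -2.145 -4.143
endloop
endfacet
facet normal 0.630 -0.713 -0.308
outer loop
vertex 1.449 -2.019 -4.546
vertex 1.998 -1.757 -4.028
vertex 1.474 -2.317 -3.805
endloop
endfacet
facet normal -0.082 -0.036 0.996
outer loop
vertex 0.901 -1.961 -3.376
vertex 1.66 -1.721 -3.305
vertex 1.071 -1.181 -3.334
endloop
endfacet
facet normal -0.711 0.118 0.694
outer loop
vertex 0.901 -1.961 -3.376
vertex 1.071 -1.181 -3.334
vertex 0.522 -1.443 -3.852
endloop
endfacet
facet normal -0.876 -0.413 0.249
outer loop
vertex 0.901 -1.961 -3.376
vertex 0.522 -1.443 -3.852
vertex 0.77 -2.145 -4.143
endloop
endfacet
facet normal -0.351 -0.895 0.275
outer loop
vertex 0.901 -1.961 -3.376
vertex 0.77 -2.145 -4.143
vertex 1.474 -2.317 -3.805
endloop
endfacet
facet normal 0.140 -0.662 0.737
outer loop
vertex 0.901 -1.961 -3.376
vertex 1.474 -2.317 -3.805
vertex 1.66 -1.721 -3.305
endloop
endfacet
facet normal 0.387 0.465 0.797
outer loop
vertex 1.071 -1.181 -3.334
vertex 1.66 -1.721 -3.305
vertex 1.75 -1.055 -3.737
endloop
endfacet
facet normal -0.630 0.713 0.308
outer loop
vertex 0.522 -1.443 -3.852
vertex 1.071 -1.181 -3.334
vertex 1.046 -0.883 -4.075
endloop
endfacet
facet normal -0.899 -0.146 -0.413
outer loop
vertex 0.77 -2.145 -4.143
vertex 0.522 -1.443 -3.852
vertex 0.86 -1.479 -4.575
endloop
endfacet
facet normal -0.048 -0.927 -0.371
outer loop
vertex 1.474 -2.317 -3.805
vertex 0.77 -2.145 -4.143
vertex 1.449 -2.019 -4.546
endloop
endfacet
facet normal 0.747 -0.549 0.376
outer loop
vertex 1.66 -1.721 -3.305
vertex 1.474 -2.317 -3.805
vertex 1.998 -1.757 -4.028
endloop
endfacet
facet normal 0.269 -0.867 -0.420
outer loop
vertex -2.508 -0.628 -2.06
vertex -2.861 -0.457 -2.64
vertex -2.187 -0.279 -2.575
endloop
endfacet
facet normal 0.847 0.005 0.532
outer loop
vertex -2.508 -0.628 -2.06
vertex -2.187 -0.279 -2.575
vertex -3.046 1.105 -1.22
endloop
endfacet
facet normal 0.847 0.005 0.532
outer loop
vertex -3.046 1.105 -1.22
vertex -2.187 -0.279 -2.575
vertex -2.725 1.454 -1.735
endloop
endfacet
facet normal -0.268 0.867 0.420
outer loop
vertex -3.046 1.105 -1.22
vertex -2.725 1.454 -1.735
vertex -3.399 1.277 -1.8
endloop
endfacet
facet normal 0.269 -0.867 -0.420
outer loop
vertex -2.187 -0.279 -2.575
vertex -2.861 -0.457 -2.64
vertex -2.54 -0.108 -3.155
endloop
endfacet
facet normal 0.821 0.435 -0.371
outer loop
vertex -2.187 -0.279 -2.575
vertex -2.54 -0.108 -3.155
vertex -2.725 1.454 -1.735
endloop
endfacet
facet normal 0.821 0.435 -0.371
outer loop
vertex -2.725 1.454 -1.735
vertex -2.54 -0.108 -3.155
vertex -3.078 1.626 -2.314
endloop
endfacet
facet normal -0.268 0.867 0.421
outer loop
vertex -2.725 1.454 -1.735
vertex -3.078 1.626 -2.314
vertex -3.399 1.277 -1.8
endloop
endfacet
facet normal 0.268 -0.867 -0.420
outer loop
vertex -2.54 -0.108 -3.155
vertex -2.861 -0.457 -2.64
vertex -3.214 -0.285 -3.22
endloop
endfacet
facet normal -0.026 0.430 -0.903
outer loop
vertex -2.54 -0.108 -3.155
vertex -3.214 -0.285 -3.22
vertex -3.078 1.626 -2.314
endloop
endfacet
facet normal -0.025 0.430 -0.903
outer loop
vertex -3.078 1.626 -2.314
vertex -3.214 -0.285 -3.22
vertex -3.752 1.448 -2.38
endloop
endfacet
facet normal -0.270 0.867 0.420
outer loop
vertex -3.078 1.626 -2.314
vertex -3.752 1.448 -2.38
vertex -3.399 1.277 -1.8
endloop
endfacet
facet normal 0.268 -0.867 -0.420
outer loop
vertex -3.214 -0.285 -3.22
vertex -2.861 -0.457 -2.64
vertex -3.535 -0.634 -2.705
endloop
endfacet
facet normal -0.847 -0.005 -0.532
outer loop
vertex -3.214 -0.285 -3.22
vertex -3.535 -0.634 -2.705
vertex -3.752 1.448 -2.38
endloop
endfacet
facet normal -0.847 -0.005 -0.532
outer loop
vertex -3.752 1.448 -2.38
vertex -3.535 -0.634 -2.705
vertex -4.073 1.099 -1.865
endloop
endfacet
facet normal -0.269 0.867 0.420
outer loop
vertex -3.752 1.448 -2.38
vertex -4.073 1.099 -1.865
vertex -3.399 1.277 -1.8
endloop
endfacet
facet normal 0.268 -0.867 -0.421
outer loop
vertex -3.535 -0.634 -2.705
vertex -2.861 -0.457 -2.64
vertex -3.182 -0.806 -2.126
endloop
endfacet
facet normal -0.821 -0.435 0.371
outer loop
vertex -3.535 -0.634 -2.705
vertex -3.182 -0.806 -2.126
vertex -4.073 1.099 -1.865
endloop
endfacet
facet normal -0.821 -0.435 0.371
outer loop
vertex -4.073 1.099 -1.865
vertex -3.182 -0.806 -2.126
vertex -3.72 0.928 -1.285
endloop
endfacet
facet normal -0.269 0.867 0.420
outer loop
vertex -4.073 1.099 -1.865
vertex -3.72 0.928 -1.285
vertex -3.399 1.277 -1.8
endloop
endfacet
facet normal 0.270 -0.867 -0.420
outer loop
vertex -3.182 -0.806 -2.126
vertex -2.861 -0.457 -2.64
vertex -2.508 -0.628 -2.06
endloop
endfacet
facet normal 0.025 -0.430 0.903
outer loop
vertex -3.182 -0.806 -2.126
vertex -2.508 -0.628 -2.06
vertex -3.72 0.928 -1.285
endloop
endfacet
facet normal 0.026 -0.430 0.903
outer loop
vertex -3.72 0.928 -1.285
vertex -2.508 -0.628 -2.06
vertex -3.046 1.105 -1.22
endloop
endfacet
facet normal -0.268 0.867 0.420
outer loop
vertex -3.72 0.928 -1.285
vertex -3.046 1.105 -1.22
vertex -3.399 1.277 -1.8
endloop
endfacet

endsolid


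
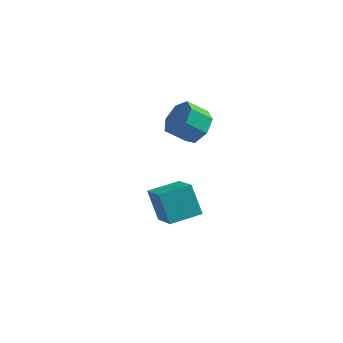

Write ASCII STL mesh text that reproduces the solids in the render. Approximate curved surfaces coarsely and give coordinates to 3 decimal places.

solid 
facet normal 0.722 0.263 -0.641
outer loop
vertex -0.955 -0.227 2.603
vertex -1.536 -0.243 1.942
vertex -1.318 0.431 2.464
endloop
endfacet
facet normal 0.503 0.435 0.747
outer loop
vertex -0.955 -0.227 2.603
vertex -1.318 0.431 2.464
vertex -1.764 -0.522 3.32
endloop
endfacet
facet normal 0.504 0.435 0.746
outer loop
vertex -1.764 -0.522 3.32
vertex -1.318 0.431 2.464
vertex -2.126 0.136 3.181
endloop
endfacet
facet normal -0.723 -0.263 0.639
outer loop
vertex -1.764 -0.522 3.32
vertex -2.126 0.136 3.181
vertex -2.344 -0.537 2.658
endloop
endfacet
facet normal 0.722 0.262 -0.640
outer loop
vertex -1.318 0.431 2.464
vertex -1.536 -0.243 1.942
vertex -1.844 0.581 1.932
endloop
endfacet
facet normal -0.058 0.944 0.323
outer loop
vertex -1.318 0.431 2.464
vertex -1.844 0.581 1.932
vertex -2.126 0.136 3.181
endloop
endfacet
facet normal -0.056 0.944 0.324
outer loop
vertex -2.126 0.136 3.181
vertex -1.844 0.581 1.932
vertex -2.653 0.287 2.649
endloop
endfacet
facet normal -0.722 -0.264 0.640
outer loop
vertex -2.126 0.136 3.181
vertex -2.653 0.287 2.649
vertex -2.344 -0.537 2.658
endloop
endfacet
facet normal 0.722 0.262 -0.640
outer loop
vertex -1.844 0.581 1.932
vertex -1.536 -0.243 1.942
vertex -2.139 0.112 1.407
endloop
endfacet
facet normal -0.574 0.744 -0.342
outer loop
vertex -1.844 0.581 1.932
vertex -2.139 0.112 1.407
vertex -2.653 0.287 2.649
endloop
endfacet
facet normal -0.575 0.743 -0.343
outer loop
vertex -2.653 0.287 2.649
vertex -2.139 0.112 1.407
vertex -2.947 -0.183 2.124
endloop
endfacet
facet normal -0.722 -0.264 0.640
outer loop
vertex -2.653 0.287 2.649
vertex -2.947 -0.183 2.124
vertex -2.344 -0.537 2.658
endloop
endfacet
facet normal 0.722 0.263 -0.640
outer loop
vertex -2.139 0.112 1.407
vertex -1.536 -0.243 1.942
vertex -1.979 -0.625 1.285
endloop
endfacet
facet normal -0.660 -0.019 -0.751
outer loop
vertex -2.139 0.112 1.407
vertex -1.979 -0.625 1.285
vertex -2.947 -0.183 2.124
endloop
endfacet
facet normal -0.659 -0.018 -0.752
outer loop
vertex -2.947 -0.183 2.124
vertex -1.979 -0.625 1.285
vertex -2.787 -0.92 2.001
endloop
endfacet
facet normal -0.722 -0.264 0.640
outer loop
vertex -2.947 -0.183 2.124
vertex -2.787 -0.92 2.001
vertex -2.344 -0.537 2.658
endloop
endfacet
facet normal 0.722 0.263 -0.640
outer loop
vertex -1.979 -0.625 1.285
vertex -1.536 -0.243 1.942
vertex -1.486 -1.074 1.657
endloop
endfacet
facet normal -0.248 -0.765 -0.595
outer loop
vertex -1.979 -0.625 1.285
vertex -1.486 -1.074 1.657
vertex -2.787 -0.92 2.001
endloop
endfacet
facet normal -0.248 -0.766 -0.594
outer loop
vertex -2.787 -0.92 2.001
vertex -1.486 -1.074 1.657
vertex -2.294 -1.368 2.373
endloop
endfacet
facet normal -0.722 -0.263 0.640
outer loop
vertex -2.787 -0.92 2.001
vertex -2.294 -1.368 2.373
vertex -2.344 -0.537 2.658
endloop
endfacet
facet normal 0.721 0.263 -0.641
outer loop
vertex -1.486 -1.074 1.657
vertex -1.536 -0.243 1.942
vertex -1.03 -0.897 2.243
endloop
endfacet
facet normal 0.350 -0.937 0.010
outer loop
vertex -1.486 -1.074 1.657
vertex -1.03 -0.897 2.243
vertex -2.294 -1.368 2.373
endloop
endfacet
facet normal 0.350 -0.937 0.010
outer loop
vertex -2.294 -1.368 2.373
vertex -1.03 -0.897 2.243
vertex -1.838 -1.191 2.96
endloop
endfacet
facet normal -0.722 -0.263 0.640
outer loop
vertex -2.294 -1.368 2.373
vertex -1.838 -1.191 2.96
vertex -2.344 -0.537 2.658
endloop
endfacet
facet normal 0.721 0.263 -0.640
outer loop
vertex -1.03 -0.897 2.243
vertex -1.536 -0.243 1.942
vertex -0.955 -0.227 2.603
endloop
endfacet
facet normal 0.685 -0.403 0.607
outer loop
vertex -1.03 -0.897 2.243
vertex -0.955 -0.227 2.603
vertex -1.838 -1.191 2.96
endloop
endfacet
facet normal 0.685 -0.403 0.607
outer loop
vertex -1.838 -1.191 2.96
vertex -0.955 -0.227 2.603
vertex -1.764 -0.522 3.32
endloop
endfacet
facet normal -0.723 -0.264 0.639
outer loop
vertex -1.838 -1.191 2.96
vertex -1.764 -0.522 3.32
vertex -2.344 -0.537 2.658
endloop
endfacet
facet normal -0.788 -0.608 -0.101
outer loop
vertex -2.082 -2.713 -2.381
vertex -2.726 -2.076 -1.186
vertex -2.956 -1.385 -3.56
endloop
endfacet
facet normal 0.430 -0.425 -0.797
outer loop
vertex -1.814 -0.504 -3.414
vertex -2.082 -2.713 -2.381
vertex -2.956 -1.385 -3.56
endloop
endfacet
facet normal -0.788 -0.608 -0.101
outer loop
vertex -2.956 -1.385 -3.56
vertex -2.726 -2.076 -1.186
vertex -3.6 -0.748 -2.365
endloop
endfacet
facet normal -0.442 0.671 -0.596
outer loop
vertex -3.6 -0.748 -2.365
vertex -1.814 -0.504 -3.414
vertex -2.956 -1.385 -3.56
endloop
endfacet
facet normal 0.442 -0.671 0.596
outer loop
vertex -2.082 -2.713 -2.381
vertex -1.584 -1.195 -1.04
vertex -2.726 -2.076 -1.186
endloop
endfacet
facet normal 0.430 -0.425 -0.797
outer loop
vertex -0.94 -1.832 -2.235
vertex -2.082 -2.713 -2.381
vertex -1.814 -0.504 -3.414
endloop
endfacet
facet normal 0.442 -0.671 0.596
outer loop
vertex -0.94 -1.832 -2.235
vertex -1.584 -1.195 -1.04
vertex -2.082 -2.713 -2.381
endloop
endfacet
facet normal -0.430 0.425 0.797
outer loop
vertex -2.726 -2.076 -1.186
vertex -1.584 -1.195 -1.04
vertex -3.6 -0.748 -2.365
endloop
endfacet
facet normal -0.442 0.671 -0.596
outer loop
vertex -2.458 0.133 -2.219
vertex -1.814 -0.504 -3.414
vertex -3.6 -0.748 -2.365
endloop
endfacet
facet normal -0.430 0.425 0.797
outer loop
vertex -3.6 -0.748 -2.365
vertex -1.584 -1.195 -1.04
vertex -2.458 0.133 -2.219
endloop
endfacet
facet normal 0.788 0.608 0.101
outer loop
vertex -2.458 0.133 -2.219
vertex -0.94 -1.832 -2.235
vertex -1.814 -0.504 -3.414
endloop
endfacet
facet normal 0.788 0.608 0.101
outer loop
vertex -1.584 -1.195 -1.04
vertex -0.94 -1.832 -2.235
vertex -2.458 0.133 -2.219
endloop
endfacet

endsolid


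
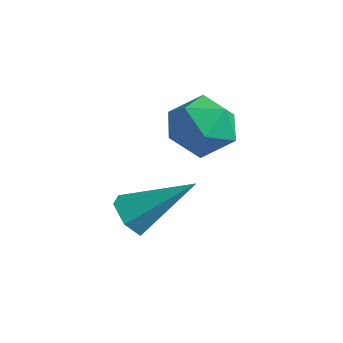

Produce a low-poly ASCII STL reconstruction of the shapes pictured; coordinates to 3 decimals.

solid 
facet normal -0.374 0.900 0.223
outer loop
vertex 1.462 4.295 2.103
vertex 1.719 4.165 3.059
vertex 2.361 4.589 2.422
endloop
endfacet
facet normal -0.130 0.884 -0.448
outer loop
vertex 1.462 4.295 2.103
vertex 2.361 4.589 2.422
vertex 2.271 4.129 1.54
endloop
endfacet
facet normal -0.479 0.368 -0.797
outer loop
vertex 1.462 4.295 2.103
vertex 2.271 4.129 1.54
vertex 1.573 3.42 1.632
endloop
endfacet
facet normal -0.937 0.065 -0.342
outer loop
vertex 1.462 4.295 2.103
vertex 1.573 3.42 1.632
vertex 1.232 3.443 2.571
endloop
endfacet
facet normal -0.873 0.394 0.288
outer loop
vertex 1.462 4.295 2.103
vertex 1.232 3.443 2.571
vertex 1.719 4.165 3.059
endloop
endfacet
facet normal 0.561 0.709 -0.427
outer loop
vertex 2.271 4.129 1.54
vertex 2.361 4.589 2.422
vertex 3.028 3.897 2.149
endloop
endfacet
facet normal 0.166 0.735 0.657
outer loop
vertex 2.361 4.589 2.422
vertex 1.719 4.165 3.059
vertex 2.687 3.92 3.088
endloop
endfacet
facet normal -0.640 -0.084 0.764
outer loop
vertex 1.719 4.165 3.059
vertex 1.232 3.443 2.571
vertex 1.989 3.211 3.18
endloop
endfacet
facet normal -0.744 -0.617 -0.255
outer loop
vertex 1.232 3.443 2.571
vertex 1.573 3.42 1.632
vertex 1.899 2.751 2.298
endloop
endfacet
facet normal -0.002 -0.126 -0.992
outer loop
vertex 1.573 3.42 1.632
vertex 2.271 4.129 1.54
vertex 2.541 3.175 1.661
endloop
endfacet
facet normal 0.937 -0.065 0.342
outer loop
vertex 2.798 3.045 2.617
vertex 3.028 3.897 2.149
vertex 2.687 3.92 3.088
endloop
endfacet
facet normal 0.479 -0.368 0.797
outer loop
vertex 2.798 3.045 2.617
vertex 2.687 3.92 3.088
vertex 1.989 3.211 3.18
endloop
endfacet
facet normal 0.130 -0.884 0.448
outer loop
vertex 2.798 3.045 2.617
vertex 1.989 3.211 3.18
vertex 1.899 2.751 2.298
endloop
endfacet
facet normal 0.374 -0.900 -0.223
outer loop
vertex 2.798 3.045 2.617
vertex 1.899 2.751 2.298
vertex 2.541 3.175 1.661
endloop
endfacet
facet normal 0.873 -0.394 -0.288
outer loop
vertex 2.798 3.045 2.617
vertex 2.541 3.175 1.661
vertex 3.028 3.897 2.149
endloop
endfacet
facet normal 0.744 0.617 0.255
outer loop
vertex 2.687 3.92 3.088
vertex 3.028 3.897 2.149
vertex 2.361 4.589 2.422
endloop
endfacet
facet normal 0.002 0.126 0.992
outer loop
vertex 1.989 3.211 3.18
vertex 2.687 3.92 3.088
vertex 1.719 4.165 3.059
endloop
endfacet
facet normal -0.561 -0.709 0.427
outer loop
vertex 1.899 2.751 2.298
vertex 1.989 3.211 3.18
vertex 1.232 3.443 2.571
endloop
endfacet
facet normal -0.166 -0.735 -0.657
outer loop
vertex 2.541 3.175 1.661
vertex 1.899 2.751 2.298
vertex 1.573 3.42 1.632
endloop
endfacet
facet normal 0.640 0.084 -0.764
outer loop
vertex 3.028 3.897 2.149
vertex 2.541 3.175 1.661
vertex 2.271 4.129 1.54
endloop
endfacet
facet normal -0.578 -0.575 -0.578
outer loop
vertex 1.759 1.332 -0.167
vertex 1.395 1.877 -0.345
vertex 1.939 1.698 -0.711
endloop
endfacet
facet normal 0.904 -0.427 0.012
outer loop
vertex 1.759 1.332 -0.167
vertex 1.939 1.698 -0.711
vertex 2.545 3.023 0.805
endloop
endfacet
facet normal -0.578 -0.576 -0.578
outer loop
vertex 1.939 1.698 -0.711
vertex 1.395 1.877 -0.345
vertex 1.575 2.243 -0.89
endloop
endfacet
facet normal 0.754 0.314 -0.576
outer loop
vertex 1.939 1.698 -0.711
vertex 1.575 2.243 -0.89
vertex 2.545 3.023 0.805
endloop
endfacet
facet normal -0.578 -0.576 -0.578
outer loop
vertex 1.575 2.243 -0.89
vertex 1.395 1.877 -0.345
vertex 1.03 2.423 -0.524
endloop
endfacet
facet normal 0.014 0.905 -0.425
outer loop
vertex 1.575 2.243 -0.89
vertex 1.03 2.423 -0.524
vertex 2.545 3.023 0.805
endloop
endfacet
facet normal -0.578 -0.576 -0.579
outer loop
vertex 1.03 2.423 -0.524
vertex 1.395 1.877 -0.345
vertex 0.85 2.057 0.02
endloop
endfacet
facet normal -0.576 0.754 0.316
outer loop
vertex 1.03 2.423 -0.524
vertex 0.85 2.057 0.02
vertex 2.545 3.023 0.805
endloop
endfacet
facet normal -0.578 -0.577 -0.578
outer loop
vertex 0.85 2.057 0.02
vertex 1.395 1.877 -0.345
vertex 1.215 1.512 0.199
endloop
endfacet
facet normal -0.426 0.012 0.905
outer loop
vertex 0.85 2.057 0.02
vertex 1.215 1.512 0.199
vertex 2.545 3.023 0.805
endloop
endfacet
facet normal -0.579 -0.575 -0.578
outer loop
vertex 1.215 1.512 0.199
vertex 1.395 1.877 -0.345
vertex 1.759 1.332 -0.167
endloop
endfacet
facet normal 0.315 -0.579 0.752
outer loop
vertex 1.215 1.512 0.199
vertex 1.759 1.332 -0.167
vertex 2.545 3.023 0.805
endloop
endfacet

endsolid


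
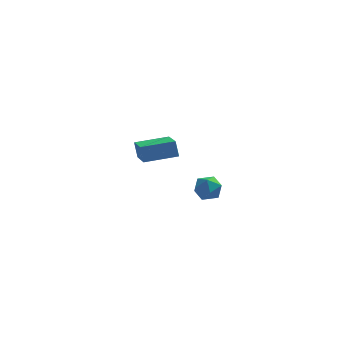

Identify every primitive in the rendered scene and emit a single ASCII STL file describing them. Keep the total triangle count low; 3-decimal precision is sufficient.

solid 
facet normal -0.960 -0.258 -0.109
outer loop
vertex -2.007 2.055 2.595
vertex -2.347 3.564 2.022
vertex -1.852 1.799 1.831
endloop
endfacet
facet normal 0.206 -0.914 0.348
outer loop
vertex -0.373 2.196 1.998
vertex -2.007 2.055 2.595
vertex -1.852 1.799 1.831
endloop
endfacet
facet normal -0.960 -0.257 -0.109
outer loop
vertex -1.852 1.799 1.831
vertex -2.347 3.564 2.022
vertex -2.192 3.309 1.258
endloop
endfacet
facet normal 0.189 -0.311 -0.931
outer loop
vertex -2.192 3.309 1.258
vertex -0.373 2.196 1.998
vertex -1.852 1.799 1.831
endloop
endfacet
facet normal -0.189 0.311 0.931
outer loop
vertex -2.007 2.055 2.595
vertex -0.868 3.961 2.189
vertex -2.347 3.564 2.022
endloop
endfacet
facet normal 0.206 -0.915 0.347
outer loop
vertex -0.528 2.451 2.762
vertex -2.007 2.055 2.595
vertex -0.373 2.196 1.998
endloop
endfacet
facet normal -0.188 0.311 0.932
outer loop
vertex -0.528 2.451 2.762
vertex -0.868 3.961 2.189
vertex -2.007 2.055 2.595
endloop
endfacet
facet normal -0.206 0.915 -0.347
outer loop
vertex -2.347 3.564 2.022
vertex -0.868 3.961 2.189
vertex -2.192 3.309 1.258
endloop
endfacet
facet normal 0.189 -0.311 -0.931
outer loop
vertex -0.713 3.705 1.425
vertex -0.373 2.196 1.998
vertex -2.192 3.309 1.258
endloop
endfacet
facet normal -0.206 0.915 -0.348
outer loop
vertex -2.192 3.309 1.258
vertex -0.868 3.961 2.189
vertex -0.713 3.705 1.425
endloop
endfacet
facet normal 0.960 0.258 0.109
outer loop
vertex -0.713 3.705 1.425
vertex -0.528 2.451 2.762
vertex -0.373 2.196 1.998
endloop
endfacet
facet normal 0.960 0.257 0.109
outer loop
vertex -0.868 3.961 2.189
vertex -0.528 2.451 2.762
vertex -0.713 3.705 1.425
endloop
endfacet
facet normal -0.188 0.864 0.468
outer loop
vertex 0.843 -1.744 2.738
vertex 0.508 -2.071 3.207
vertex 1.159 -1.967 3.276
endloop
endfacet
facet normal 0.434 0.893 0.115
outer loop
vertex 0.843 -1.744 2.738
vertex 1.159 -1.967 3.276
vertex 1.439 -2.026 2.679
endloop
endfacet
facet normal 0.303 0.761 -0.574
outer loop
vertex 0.843 -1.744 2.738
vertex 1.439 -2.026 2.679
vertex 0.962 -2.166 2.241
endloop
endfacet
facet normal -0.400 0.649 -0.647
outer loop
vertex 0.843 -1.744 2.738
vertex 0.962 -2.166 2.241
vertex 0.387 -2.194 2.568
endloop
endfacet
facet normal -0.702 0.713 -0.004
outer loop
vertex 0.843 -1.744 2.738
vertex 0.387 -2.194 2.568
vertex 0.508 -2.071 3.207
endloop
endfacet
facet normal 0.854 0.373 0.364
outer loop
vertex 1.439 -2.026 2.679
vertex 1.159 -1.967 3.276
vertex 1.473 -2.526 3.112
endloop
endfacet
facet normal -0.151 0.326 0.933
outer loop
vertex 1.159 -1.967 3.276
vertex 0.508 -2.071 3.207
vertex 0.898 -2.554 3.439
endloop
endfacet
facet normal -0.982 0.081 0.170
outer loop
vertex 0.508 -2.071 3.207
vertex 0.387 -2.194 2.568
vertex 0.421 -2.694 3.001
endloop
endfacet
facet normal -0.493 -0.022 -0.870
outer loop
vertex 0.387 -2.194 2.568
vertex 0.962 -2.166 2.241
vertex 0.701 -2.753 2.404
endloop
endfacet
facet normal 0.642 0.158 -0.750
outer loop
vertex 0.962 -2.166 2.241
vertex 1.439 -2.026 2.679
vertex 1.352 -2.649 2.473
endloop
endfacet
facet normal 0.400 -0.649 0.647
outer loop
vertex 1.017 -2.976 2.942
vertex 1.473 -2.526 3.112
vertex 0.898 -2.554 3.439
endloop
endfacet
facet normal -0.303 -0.761 0.574
outer loop
vertex 1.017 -2.976 2.942
vertex 0.898 -2.554 3.439
vertex 0.421 -2.694 3.001
endloop
endfacet
facet normal -0.434 -0.893 -0.115
outer loop
vertex 1.017 -2.976 2.942
vertex 0.421 -2.694 3.001
vertex 0.701 -2.753 2.404
endloop
endfacet
facet normal 0.188 -0.864 -0.468
outer loop
vertex 1.017 -2.976 2.942
vertex 0.701 -2.753 2.404
vertex 1.352 -2.649 2.473
endloop
endfacet
facet normal 0.702 -0.713 0.004
outer loop
vertex 1.017 -2.976 2.942
vertex 1.352 -2.649 2.473
vertex 1.473 -2.526 3.112
endloop
endfacet
facet normal 0.493 0.022 0.870
outer loop
vertex 0.898 -2.554 3.439
vertex 1.473 -2.526 3.112
vertex 1.159 -1.967 3.276
endloop
endfacet
facet normal -0.642 -0.158 0.750
outer loop
vertex 0.421 -2.694 3.001
vertex 0.898 -2.554 3.439
vertex 0.508 -2.071 3.207
endloop
endfacet
facet normal -0.854 -0.373 -0.364
outer loop
vertex 0.701 -2.753 2.404
vertex 0.421 -2.694 3.001
vertex 0.387 -2.194 2.568
endloop
endfacet
facet normal 0.151 -0.326 -0.933
outer loop
vertex 1.352 -2.649 2.473
vertex 0.701 -2.753 2.404
vertex 0.962 -2.166 2.241
endloop
endfacet
facet normal 0.982 -0.081 -0.170
outer loop
vertex 1.473 -2.526 3.112
vertex 1.352 -2.649 2.473
vertex 1.439 -2.026 2.679
endloop
endfacet

endsolid


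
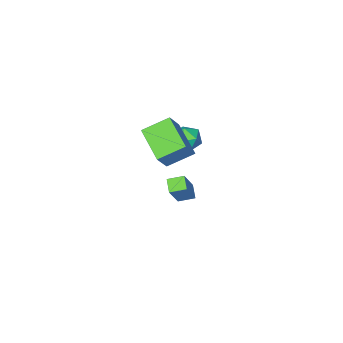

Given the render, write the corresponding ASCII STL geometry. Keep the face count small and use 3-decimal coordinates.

solid 
facet normal -0.584 -0.269 -0.766
outer loop
vertex -0.805 2.425 2.216
vertex -2.05 2.991 2.966
vertex -0.5 4.255 1.342
endloop
endfacet
facet normal 0.798 -0.363 -0.481
outer loop
vertex 0.27 4.609 2.354
vertex -0.805 2.425 2.216
vertex -0.5 4.255 1.342
endloop
endfacet
facet normal -0.584 -0.268 -0.766
outer loop
vertex -0.5 4.255 1.342
vertex -2.05 2.991 2.966
vertex -1.745 4.82 2.093
endloop
endfacet
facet normal 0.149 0.893 -0.425
outer loop
vertex -1.745 4.82 2.093
vertex 0.27 4.609 2.354
vertex -0.5 4.255 1.342
endloop
endfacet
facet normal -0.149 -0.892 0.426
outer loop
vertex -0.805 2.425 2.216
vertex -1.28 3.345 3.978
vertex -2.05 2.991 2.966
endloop
endfacet
facet normal 0.798 -0.363 -0.481
outer loop
vertex -0.035 2.78 3.227
vertex -0.805 2.425 2.216
vertex 0.27 4.609 2.354
endloop
endfacet
facet normal -0.148 -0.892 0.426
outer loop
vertex -0.035 2.78 3.227
vertex -1.28 3.345 3.978
vertex -0.805 2.425 2.216
endloop
endfacet
facet normal -0.798 0.363 0.481
outer loop
vertex -2.05 2.991 2.966
vertex -1.28 3.345 3.978
vertex -1.745 4.82 2.093
endloop
endfacet
facet normal 0.149 0.892 -0.427
outer loop
vertex -0.975 5.175 3.104
vertex 0.27 4.609 2.354
vertex -1.745 4.82 2.093
endloop
endfacet
facet normal -0.798 0.363 0.481
outer loop
vertex -1.745 4.82 2.093
vertex -1.28 3.345 3.978
vertex -0.975 5.175 3.104
endloop
endfacet
facet normal 0.584 0.268 0.766
outer loop
vertex -0.975 5.175 3.104
vertex -0.035 2.78 3.227
vertex 0.27 4.609 2.354
endloop
endfacet
facet normal 0.584 0.269 0.766
outer loop
vertex -1.28 3.345 3.978
vertex -0.035 2.78 3.227
vertex -0.975 5.175 3.104
endloop
endfacet
facet normal -0.231 0.959 -0.166
outer loop
vertex -3.092 2.425 0.293
vertex -3.925 2.247 0.425
vertex -3.425 2.482 1.086
endloop
endfacet
facet normal 0.422 0.900 0.113
outer loop
vertex -3.092 2.425 0.293
vertex -3.425 2.482 1.086
vertex -2.646 2.131 0.97
endloop
endfacet
facet normal 0.811 0.488 -0.323
outer loop
vertex -3.092 2.425 0.293
vertex -2.646 2.131 0.97
vertex -2.665 1.678 0.237
endloop
endfacet
facet normal 0.397 0.292 -0.870
outer loop
vertex -3.092 2.425 0.293
vertex -2.665 1.678 0.237
vertex -3.456 1.749 -0.1
endloop
endfacet
facet normal -0.247 0.583 -0.774
outer loop
vertex -3.092 2.425 0.293
vertex -3.456 1.749 -0.1
vertex -3.925 2.247 0.425
endloop
endfacet
facet normal 0.365 0.565 0.740
outer loop
vertex -2.646 2.131 0.97
vertex -3.425 2.482 1.086
vertex -3.204 1.771 1.52
endloop
endfacet
facet normal -0.693 0.661 0.289
outer loop
vertex -3.425 2.482 1.086
vertex -3.925 2.247 0.425
vertex -3.995 1.842 1.183
endloop
endfacet
facet normal -0.719 0.054 -0.693
outer loop
vertex -3.925 2.247 0.425
vertex -3.456 1.749 -0.1
vertex -4.014 1.389 0.45
endloop
endfacet
facet normal 0.324 -0.417 -0.849
outer loop
vertex -3.456 1.749 -0.1
vertex -2.665 1.678 0.237
vertex -3.235 1.038 0.334
endloop
endfacet
facet normal 0.994 -0.102 0.037
outer loop
vertex -2.665 1.678 0.237
vertex -2.646 2.131 0.97
vertex -2.735 1.273 0.995
endloop
endfacet
facet normal -0.397 -0.292 0.870
outer loop
vertex -3.568 1.095 1.127
vertex -3.204 1.771 1.52
vertex -3.995 1.842 1.183
endloop
endfacet
facet normal -0.811 -0.488 0.323
outer loop
vertex -3.568 1.095 1.127
vertex -3.995 1.842 1.183
vertex -4.014 1.389 0.45
endloop
endfacet
facet normal -0.422 -0.900 -0.113
outer loop
vertex -3.568 1.095 1.127
vertex -4.014 1.389 0.45
vertex -3.235 1.038 0.334
endloop
endfacet
facet normal 0.231 -0.959 0.166
outer loop
vertex -3.568 1.095 1.127
vertex -3.235 1.038 0.334
vertex -2.735 1.273 0.995
endloop
endfacet
facet normal 0.247 -0.583 0.774
outer loop
vertex -3.568 1.095 1.127
vertex -2.735 1.273 0.995
vertex -3.204 1.771 1.52
endloop
endfacet
facet normal -0.324 0.417 0.849
outer loop
vertex -3.995 1.842 1.183
vertex -3.204 1.771 1.52
vertex -3.425 2.482 1.086
endloop
endfacet
facet normal -0.994 0.102 -0.037
outer loop
vertex -4.014 1.389 0.45
vertex -3.995 1.842 1.183
vertex -3.925 2.247 0.425
endloop
endfacet
facet normal -0.365 -0.565 -0.740
outer loop
vertex -3.235 1.038 0.334
vertex -4.014 1.389 0.45
vertex -3.456 1.749 -0.1
endloop
endfacet
facet normal 0.693 -0.661 -0.289
outer loop
vertex -2.735 1.273 0.995
vertex -3.235 1.038 0.334
vertex -2.665 1.678 0.237
endloop
endfacet
facet normal 0.719 -0.054 0.693
outer loop
vertex -3.204 1.771 1.52
vertex -2.735 1.273 0.995
vertex -2.646 2.131 0.97
endloop
endfacet
facet normal -0.784 0.552 0.286
outer loop
vertex -3.206 1.762 -2.03
vertex -2.896 2.437 -2.483
vertex -4.097 1.225 -3.437
endloop
endfacet
facet normal -0.356 -0.776 0.521
outer loop
vertex -3.384 0.723 -3.697
vertex -3.206 1.762 -2.03
vertex -4.097 1.225 -3.437
endloop
endfacet
facet normal -0.784 0.552 0.286
outer loop
vertex -4.097 1.225 -3.437
vertex -2.896 2.437 -2.483
vertex -3.787 1.9 -3.89
endloop
endfacet
facet normal -0.509 -0.306 -0.805
outer loop
vertex -3.787 1.9 -3.89
vertex -3.384 0.723 -3.697
vertex -4.097 1.225 -3.437
endloop
endfacet
facet normal 0.509 0.306 0.805
outer loop
vertex -3.206 1.762 -2.03
vertex -2.183 1.935 -2.743
vertex -2.896 2.437 -2.483
endloop
endfacet
facet normal -0.356 -0.776 0.521
outer loop
vertex -2.493 1.26 -2.29
vertex -3.206 1.762 -2.03
vertex -3.384 0.723 -3.697
endloop
endfacet
facet normal 0.509 0.306 0.805
outer loop
vertex -2.493 1.26 -2.29
vertex -2.183 1.935 -2.743
vertex -3.206 1.762 -2.03
endloop
endfacet
facet normal 0.356 0.776 -0.521
outer loop
vertex -2.896 2.437 -2.483
vertex -2.183 1.935 -2.743
vertex -3.787 1.9 -3.89
endloop
endfacet
facet normal -0.509 -0.306 -0.805
outer loop
vertex -3.074 1.398 -4.15
vertex -3.384 0.723 -3.697
vertex -3.787 1.9 -3.89
endloop
endfacet
facet normal 0.356 0.776 -0.521
outer loop
vertex -3.787 1.9 -3.89
vertex -2.183 1.935 -2.743
vertex -3.074 1.398 -4.15
endloop
endfacet
facet normal 0.784 -0.552 -0.286
outer loop
vertex -3.074 1.398 -4.15
vertex -2.493 1.26 -2.29
vertex -3.384 0.723 -3.697
endloop
endfacet
facet normal 0.784 -0.552 -0.286
outer loop
vertex -2.183 1.935 -2.743
vertex -2.493 1.26 -2.29
vertex -3.074 1.398 -4.15
endloop
endfacet

endsolid
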